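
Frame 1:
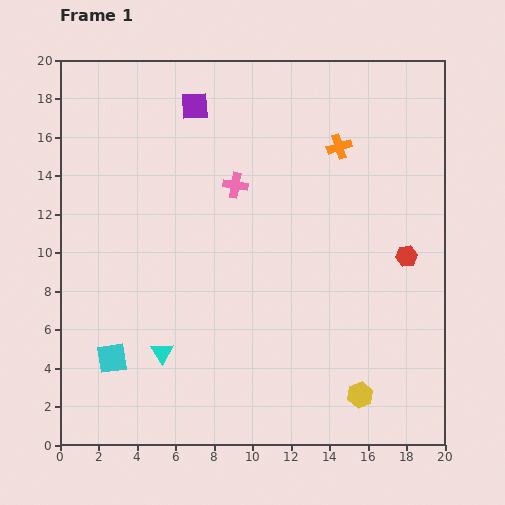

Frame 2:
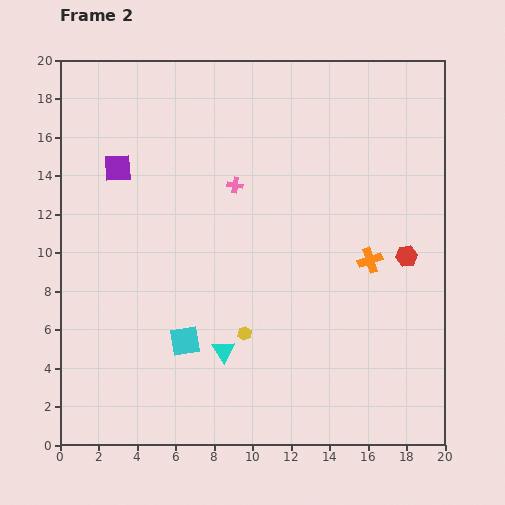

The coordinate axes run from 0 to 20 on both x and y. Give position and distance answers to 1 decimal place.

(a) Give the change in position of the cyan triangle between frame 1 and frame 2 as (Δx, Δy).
(3.2, 0.1)

The cyan triangle was at (5.3, 4.8) in frame 1 and (8.5, 4.9) in frame 2.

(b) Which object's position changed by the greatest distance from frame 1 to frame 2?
the yellow hexagon

(moved 6.8; next 6.1)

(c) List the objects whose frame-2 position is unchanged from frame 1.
the pink cross, the red hexagon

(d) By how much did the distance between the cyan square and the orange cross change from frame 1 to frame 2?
-5.6

Distance in frame 1: 16.1. Distance in frame 2: 10.5.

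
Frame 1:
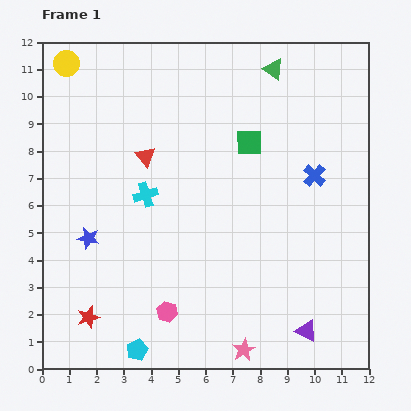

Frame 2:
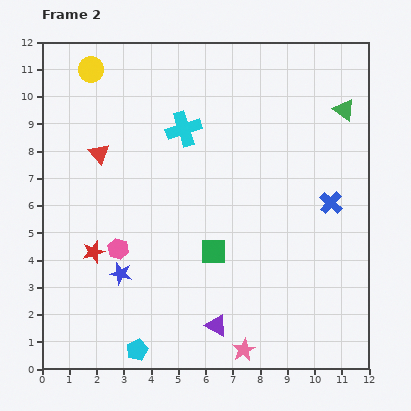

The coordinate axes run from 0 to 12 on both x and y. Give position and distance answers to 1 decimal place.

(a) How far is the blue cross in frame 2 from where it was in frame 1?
1.2

The blue cross moved from (10.0, 7.1) to (10.6, 6.1), a distance of √(0.6² + 1.0²) ≈ 1.2.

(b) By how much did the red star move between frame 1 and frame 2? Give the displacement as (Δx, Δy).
(0.2, 2.4)

The red star was at (1.7, 1.9) in frame 1 and (1.9, 4.3) in frame 2.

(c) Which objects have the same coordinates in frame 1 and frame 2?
the pink star, the cyan pentagon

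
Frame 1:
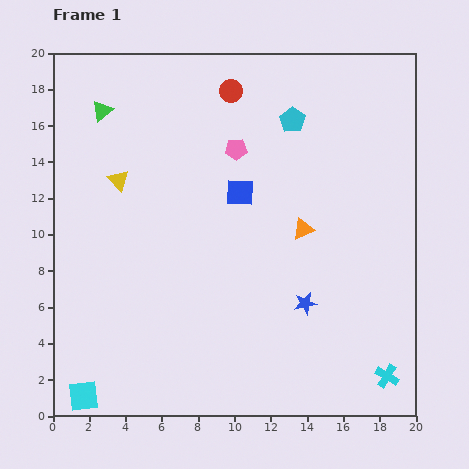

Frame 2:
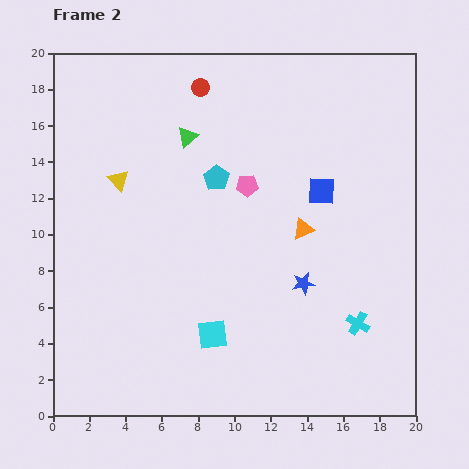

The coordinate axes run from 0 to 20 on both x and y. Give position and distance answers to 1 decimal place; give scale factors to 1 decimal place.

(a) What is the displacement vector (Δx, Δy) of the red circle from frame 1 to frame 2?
(-1.7, 0.2)

The red circle was at (9.8, 17.9) in frame 1 and (8.1, 18.1) in frame 2.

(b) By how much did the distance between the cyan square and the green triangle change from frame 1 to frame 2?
-4.7

Distance in frame 1: 15.7. Distance in frame 2: 11.0.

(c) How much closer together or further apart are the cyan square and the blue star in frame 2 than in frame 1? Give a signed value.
-7.5

Distance in frame 1: 13.2. Distance in frame 2: 5.7.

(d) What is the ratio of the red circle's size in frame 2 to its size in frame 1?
0.8×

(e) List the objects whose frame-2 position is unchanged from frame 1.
the orange triangle, the yellow triangle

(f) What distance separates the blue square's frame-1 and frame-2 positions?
4.5

The blue square moved from (10.3, 12.3) to (14.8, 12.4), a distance of √(4.5² + 0.1²) ≈ 4.5.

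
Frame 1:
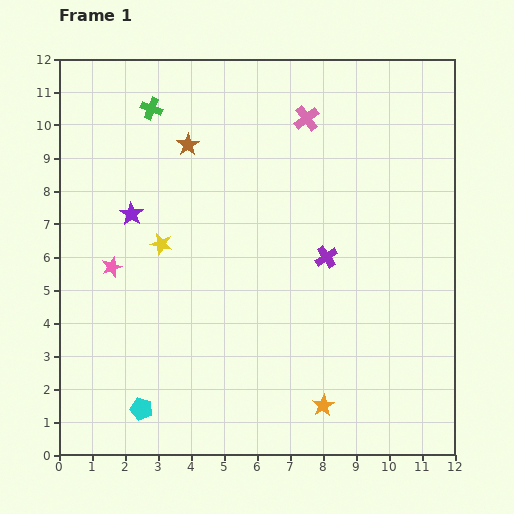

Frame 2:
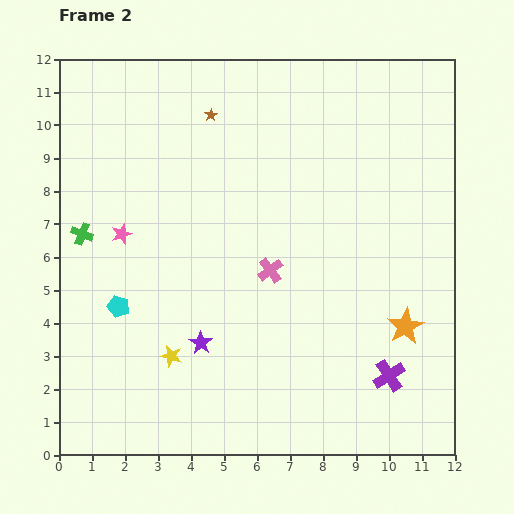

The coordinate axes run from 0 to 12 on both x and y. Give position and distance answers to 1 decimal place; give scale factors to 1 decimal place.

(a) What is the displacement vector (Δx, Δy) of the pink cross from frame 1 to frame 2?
(-1.1, -4.6)

The pink cross was at (7.5, 10.2) in frame 1 and (6.4, 5.6) in frame 2.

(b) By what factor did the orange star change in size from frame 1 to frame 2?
1.6×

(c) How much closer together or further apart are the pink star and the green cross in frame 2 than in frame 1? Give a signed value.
-3.7

Distance in frame 1: 4.9. Distance in frame 2: 1.2.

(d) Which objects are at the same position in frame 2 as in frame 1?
none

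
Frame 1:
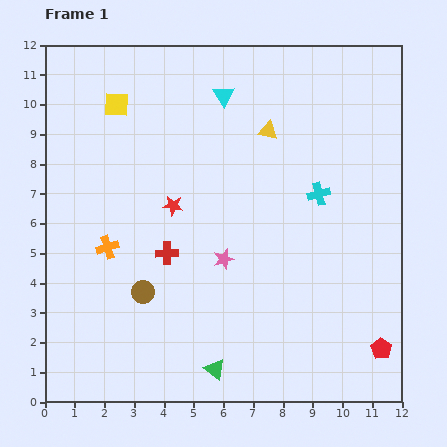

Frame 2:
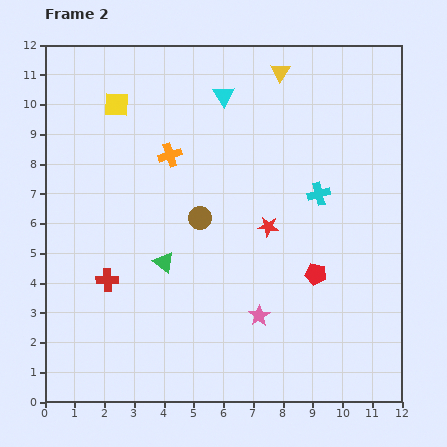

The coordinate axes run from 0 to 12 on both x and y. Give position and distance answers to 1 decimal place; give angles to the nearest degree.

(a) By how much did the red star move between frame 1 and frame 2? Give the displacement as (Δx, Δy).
(3.2, -0.7)

The red star was at (4.3, 6.6) in frame 1 and (7.5, 5.9) in frame 2.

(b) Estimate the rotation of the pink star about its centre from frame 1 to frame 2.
15° counter-clockwise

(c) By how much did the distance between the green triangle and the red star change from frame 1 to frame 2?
-2.0

Distance in frame 1: 5.7. Distance in frame 2: 3.7.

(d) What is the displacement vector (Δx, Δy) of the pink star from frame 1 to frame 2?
(1.2, -1.9)

The pink star was at (6.0, 4.8) in frame 1 and (7.2, 2.9) in frame 2.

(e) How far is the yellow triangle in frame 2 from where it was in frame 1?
2.0

The yellow triangle moved from (7.5, 9.1) to (7.9, 11.1), a distance of √(0.4² + 2.0²) ≈ 2.0.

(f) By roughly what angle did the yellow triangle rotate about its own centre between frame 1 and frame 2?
51° clockwise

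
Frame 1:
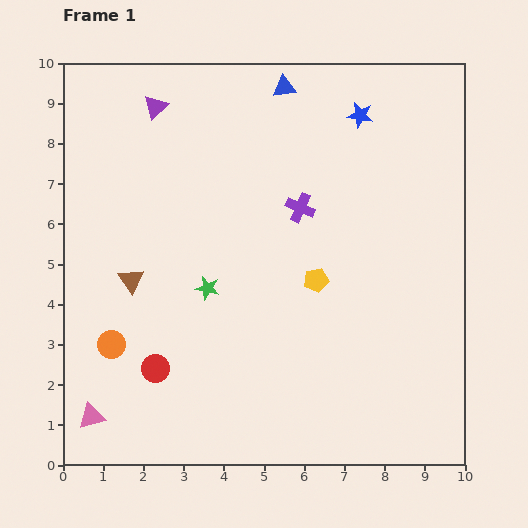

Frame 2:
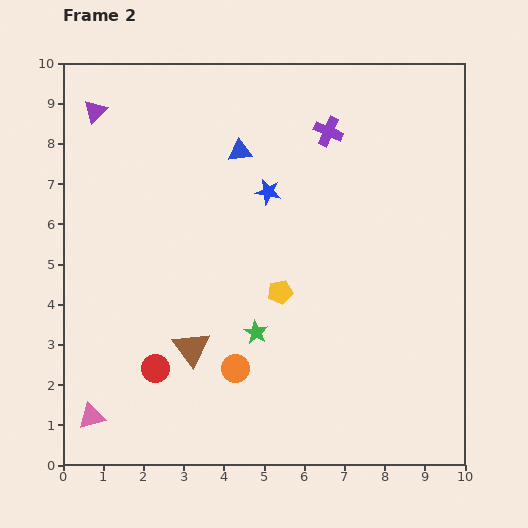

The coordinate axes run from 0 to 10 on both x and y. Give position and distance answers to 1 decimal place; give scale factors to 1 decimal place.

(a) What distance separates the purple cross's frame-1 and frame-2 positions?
2.0

The purple cross moved from (5.9, 6.4) to (6.6, 8.3), a distance of √(0.7² + 1.9²) ≈ 2.0.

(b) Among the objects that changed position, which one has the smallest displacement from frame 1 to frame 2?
the yellow pentagon

(moved 0.9)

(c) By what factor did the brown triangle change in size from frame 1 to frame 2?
1.4×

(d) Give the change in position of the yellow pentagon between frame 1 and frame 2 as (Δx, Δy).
(-0.9, -0.3)

The yellow pentagon was at (6.3, 4.6) in frame 1 and (5.4, 4.3) in frame 2.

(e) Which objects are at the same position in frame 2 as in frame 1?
the pink triangle, the red circle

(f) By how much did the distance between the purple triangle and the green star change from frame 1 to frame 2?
+2.1

Distance in frame 1: 4.7. Distance in frame 2: 6.8.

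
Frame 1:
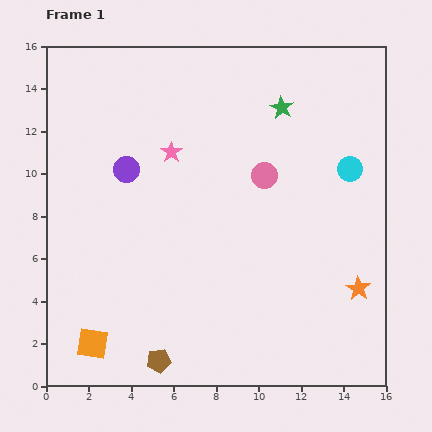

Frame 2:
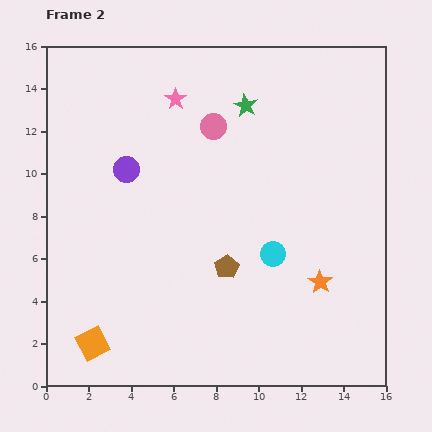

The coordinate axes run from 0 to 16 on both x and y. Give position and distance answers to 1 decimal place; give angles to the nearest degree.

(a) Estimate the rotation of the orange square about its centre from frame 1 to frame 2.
36° counter-clockwise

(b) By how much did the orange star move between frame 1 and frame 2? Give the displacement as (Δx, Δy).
(-1.8, 0.3)

The orange star was at (14.7, 4.6) in frame 1 and (12.9, 4.9) in frame 2.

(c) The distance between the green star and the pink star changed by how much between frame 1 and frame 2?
-2.3

Distance in frame 1: 5.6. Distance in frame 2: 3.3.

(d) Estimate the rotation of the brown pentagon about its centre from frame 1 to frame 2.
23° counter-clockwise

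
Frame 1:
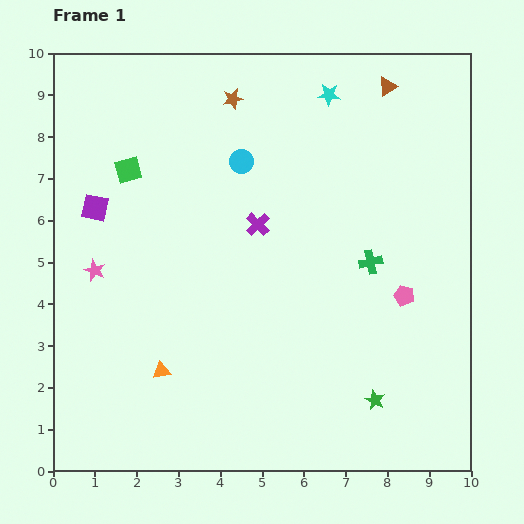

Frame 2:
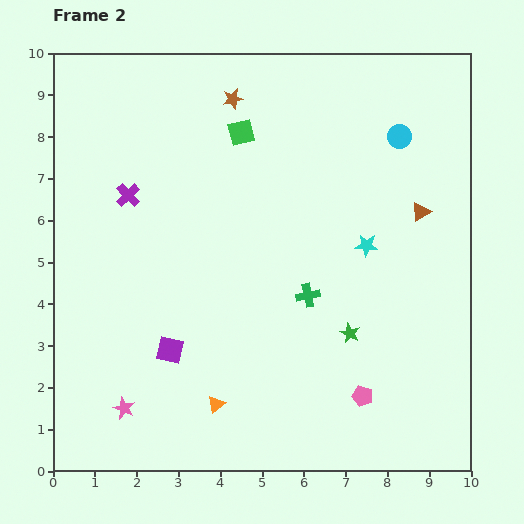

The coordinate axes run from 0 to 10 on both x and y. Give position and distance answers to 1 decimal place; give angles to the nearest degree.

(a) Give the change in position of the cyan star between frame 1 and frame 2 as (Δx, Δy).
(0.9, -3.6)

The cyan star was at (6.6, 9.0) in frame 1 and (7.5, 5.4) in frame 2.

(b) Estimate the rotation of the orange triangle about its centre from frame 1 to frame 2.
32° counter-clockwise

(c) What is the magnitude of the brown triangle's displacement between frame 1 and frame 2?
3.1

The brown triangle moved from (8.0, 9.2) to (8.8, 6.2), a distance of √(0.8² + 3.0²) ≈ 3.1.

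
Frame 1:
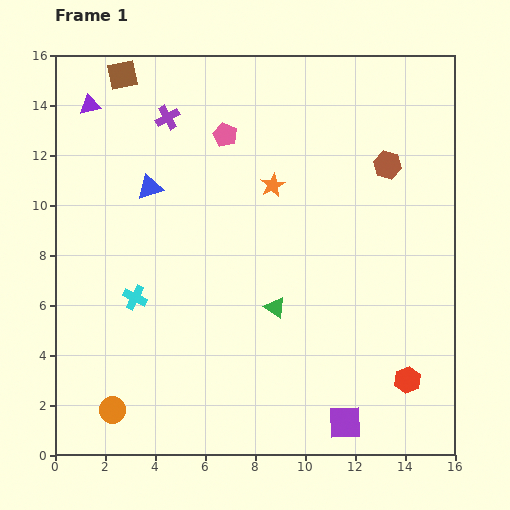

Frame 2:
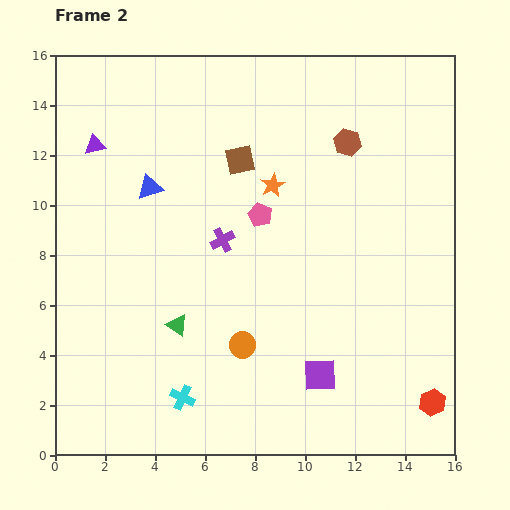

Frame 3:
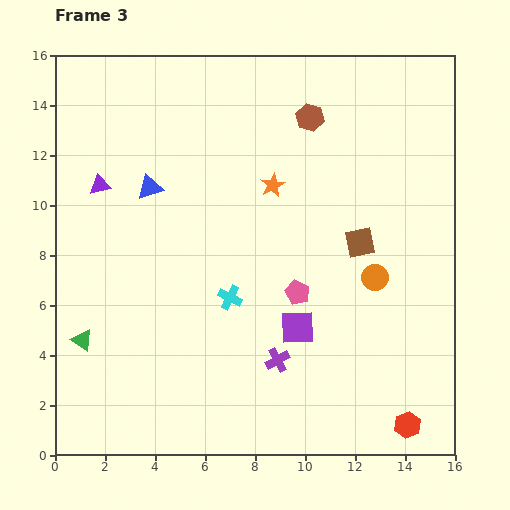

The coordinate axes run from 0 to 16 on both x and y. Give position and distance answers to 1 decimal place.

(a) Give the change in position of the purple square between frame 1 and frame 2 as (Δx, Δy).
(-1.0, 1.9)

The purple square was at (11.6, 1.3) in frame 1 and (10.6, 3.2) in frame 2.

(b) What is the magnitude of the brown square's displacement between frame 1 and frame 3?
11.6

The brown square moved from (2.7, 15.2) to (12.2, 8.5), a distance of √(9.5² + 6.7²) ≈ 11.6.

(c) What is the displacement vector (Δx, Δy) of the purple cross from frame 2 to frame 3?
(2.2, -4.8)

The purple cross was at (6.7, 8.6) in frame 2 and (8.9, 3.8) in frame 3.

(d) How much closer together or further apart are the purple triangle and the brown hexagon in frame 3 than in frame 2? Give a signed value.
-1.3

Distance in frame 2: 10.1. Distance in frame 3: 8.8.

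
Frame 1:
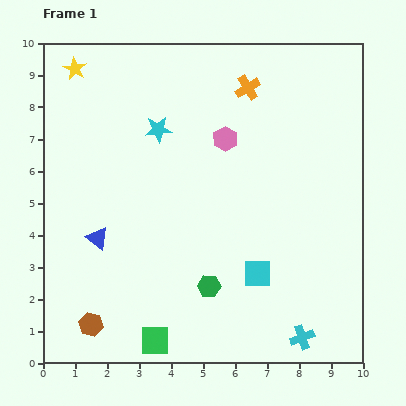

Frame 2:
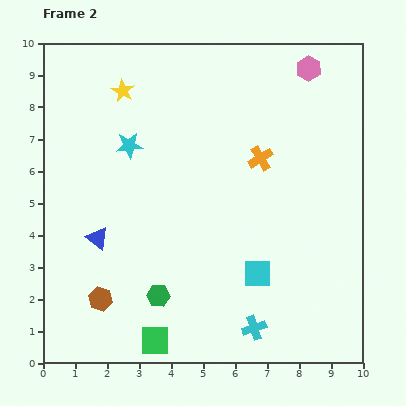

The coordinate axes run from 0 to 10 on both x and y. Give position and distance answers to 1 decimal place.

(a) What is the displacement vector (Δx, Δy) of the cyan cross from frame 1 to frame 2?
(-1.5, 0.3)

The cyan cross was at (8.1, 0.8) in frame 1 and (6.6, 1.1) in frame 2.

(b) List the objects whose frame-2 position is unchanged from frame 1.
the green square, the cyan square, the blue triangle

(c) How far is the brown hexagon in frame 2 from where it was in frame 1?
0.9

The brown hexagon moved from (1.5, 1.2) to (1.8, 2.0), a distance of √(0.3² + 0.8²) ≈ 0.9.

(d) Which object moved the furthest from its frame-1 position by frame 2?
the pink hexagon

(moved 3.4; next 2.2)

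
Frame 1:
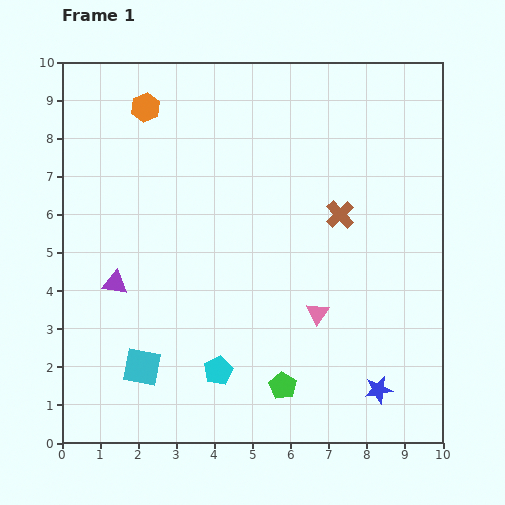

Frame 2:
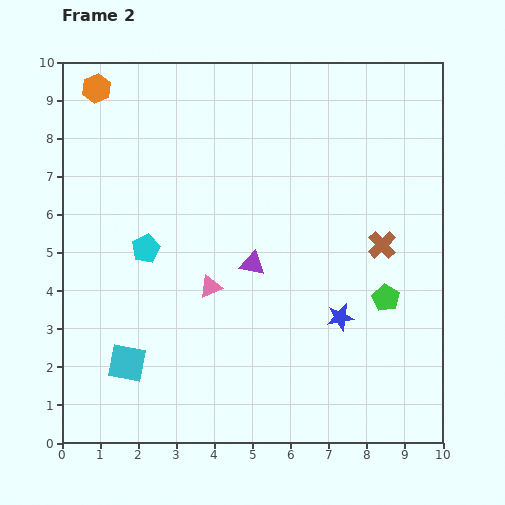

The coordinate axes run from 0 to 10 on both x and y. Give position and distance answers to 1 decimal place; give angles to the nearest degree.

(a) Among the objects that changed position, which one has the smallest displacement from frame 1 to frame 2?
the cyan square

(moved 0.4)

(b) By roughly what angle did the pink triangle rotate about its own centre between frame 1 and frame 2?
32° clockwise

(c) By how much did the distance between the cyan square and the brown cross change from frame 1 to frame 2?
+0.8

Distance in frame 1: 6.6. Distance in frame 2: 7.4.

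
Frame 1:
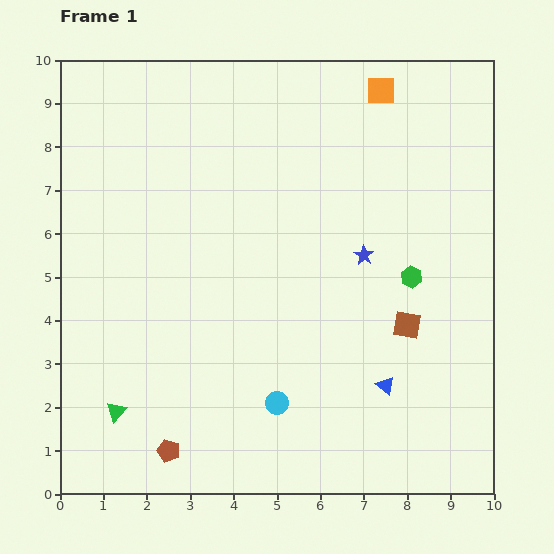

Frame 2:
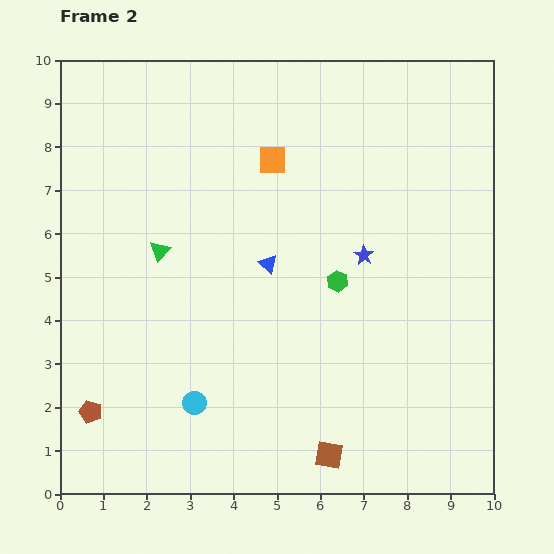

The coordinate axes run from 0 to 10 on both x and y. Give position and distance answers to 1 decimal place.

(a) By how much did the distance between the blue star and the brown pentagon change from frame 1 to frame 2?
+0.9

Distance in frame 1: 6.4. Distance in frame 2: 7.3.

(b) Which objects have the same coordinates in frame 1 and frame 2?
the blue star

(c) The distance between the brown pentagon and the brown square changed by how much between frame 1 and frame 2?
-0.6

Distance in frame 1: 6.2. Distance in frame 2: 5.6.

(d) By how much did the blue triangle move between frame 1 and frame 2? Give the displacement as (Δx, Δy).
(-2.7, 2.8)

The blue triangle was at (7.5, 2.5) in frame 1 and (4.8, 5.3) in frame 2.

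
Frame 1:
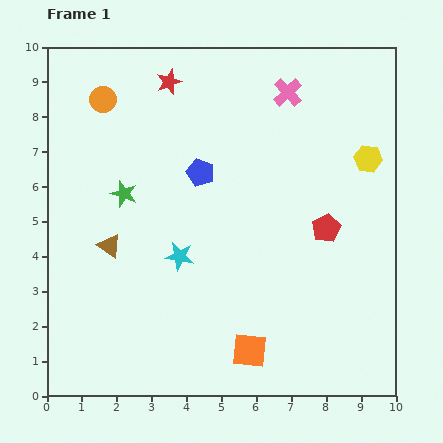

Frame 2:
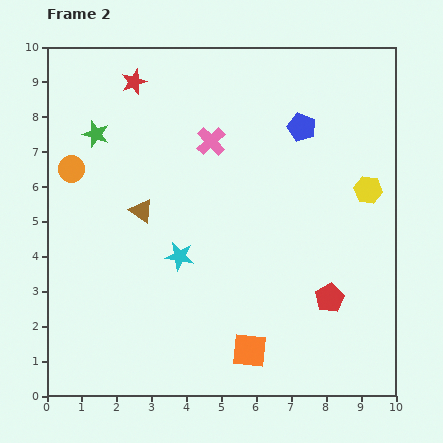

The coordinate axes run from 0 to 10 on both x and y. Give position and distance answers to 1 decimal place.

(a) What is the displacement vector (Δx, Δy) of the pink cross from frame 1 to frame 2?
(-2.2, -1.4)

The pink cross was at (6.9, 8.7) in frame 1 and (4.7, 7.3) in frame 2.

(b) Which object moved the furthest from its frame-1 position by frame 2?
the blue pentagon

(moved 3.2; next 2.6)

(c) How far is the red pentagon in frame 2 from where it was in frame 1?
2.0

The red pentagon moved from (8.0, 4.8) to (8.1, 2.8), a distance of √(0.1² + 2.0²) ≈ 2.0.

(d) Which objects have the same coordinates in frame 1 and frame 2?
the cyan star, the orange square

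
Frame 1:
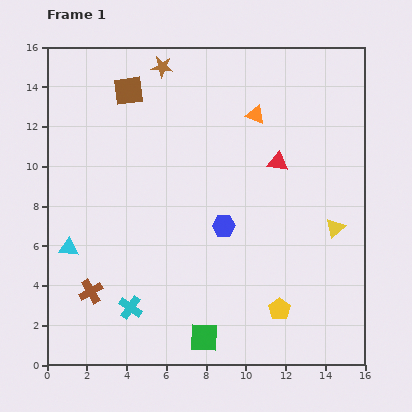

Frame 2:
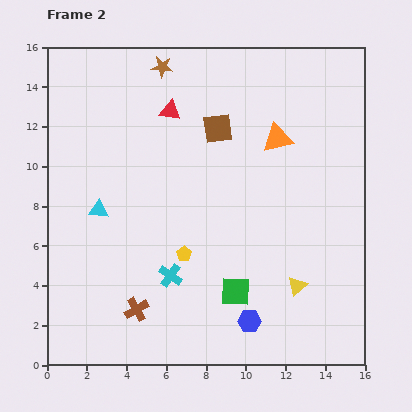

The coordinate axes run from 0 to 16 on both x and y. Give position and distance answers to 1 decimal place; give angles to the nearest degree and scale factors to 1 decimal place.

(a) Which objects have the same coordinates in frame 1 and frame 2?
the brown star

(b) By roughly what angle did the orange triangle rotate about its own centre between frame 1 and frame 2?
33° counter-clockwise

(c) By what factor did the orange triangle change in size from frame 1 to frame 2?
1.6×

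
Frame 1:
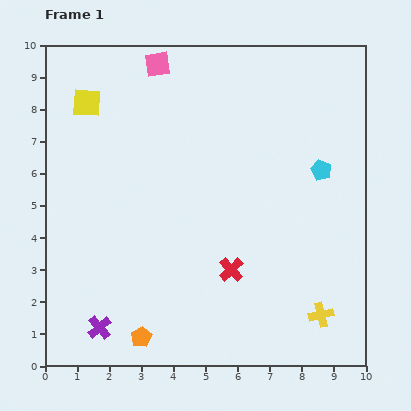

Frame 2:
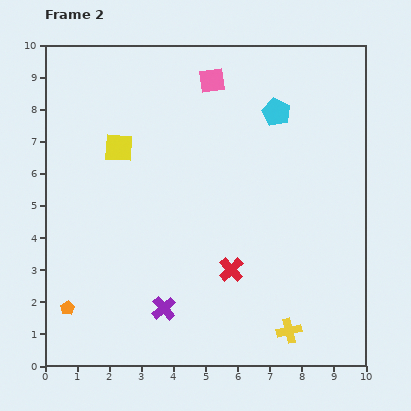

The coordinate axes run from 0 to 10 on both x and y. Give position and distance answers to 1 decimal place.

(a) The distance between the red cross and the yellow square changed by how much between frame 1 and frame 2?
-1.7

Distance in frame 1: 6.9. Distance in frame 2: 5.2.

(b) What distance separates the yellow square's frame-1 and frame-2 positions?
1.7

The yellow square moved from (1.3, 8.2) to (2.3, 6.8), a distance of √(1.0² + 1.4²) ≈ 1.7.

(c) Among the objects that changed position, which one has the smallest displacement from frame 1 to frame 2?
the yellow cross

(moved 1.1)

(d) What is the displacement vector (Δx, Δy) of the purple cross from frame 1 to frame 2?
(2.0, 0.6)

The purple cross was at (1.7, 1.2) in frame 1 and (3.7, 1.8) in frame 2.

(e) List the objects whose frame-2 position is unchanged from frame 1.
the red cross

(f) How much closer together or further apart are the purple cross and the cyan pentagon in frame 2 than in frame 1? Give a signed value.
-1.5

Distance in frame 1: 8.5. Distance in frame 2: 7.0.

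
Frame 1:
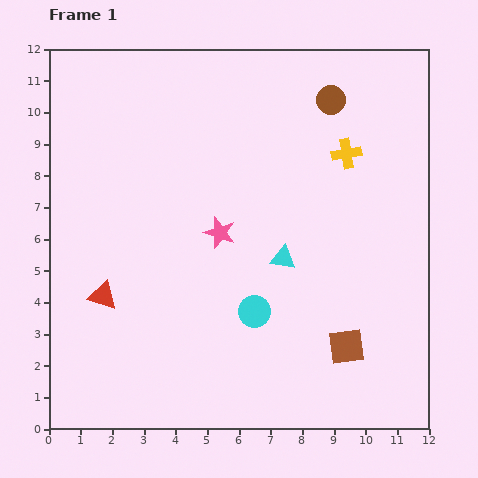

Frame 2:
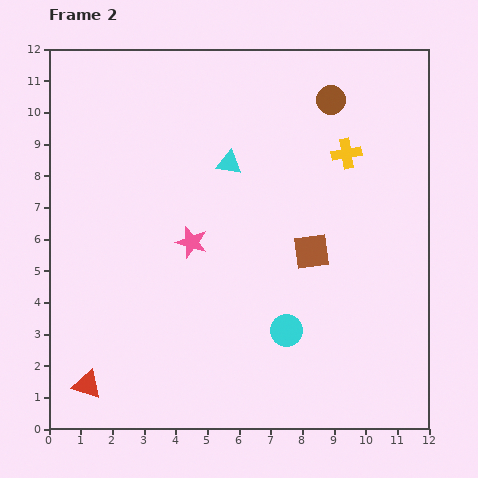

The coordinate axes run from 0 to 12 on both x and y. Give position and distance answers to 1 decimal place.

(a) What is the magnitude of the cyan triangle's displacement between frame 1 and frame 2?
3.4

The cyan triangle moved from (7.4, 5.4) to (5.7, 8.4), a distance of √(1.7² + 3.0²) ≈ 3.4.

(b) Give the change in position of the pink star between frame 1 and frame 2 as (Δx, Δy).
(-0.9, -0.3)

The pink star was at (5.4, 6.2) in frame 1 and (4.5, 5.9) in frame 2.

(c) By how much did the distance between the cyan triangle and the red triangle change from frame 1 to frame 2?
+2.5

Distance in frame 1: 5.8. Distance in frame 2: 8.3.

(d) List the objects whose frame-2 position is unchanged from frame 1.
the brown circle, the yellow cross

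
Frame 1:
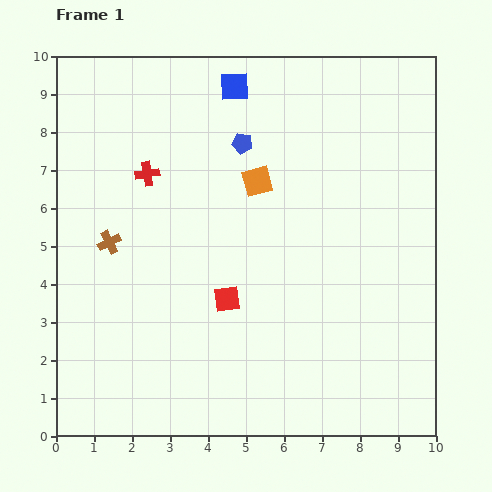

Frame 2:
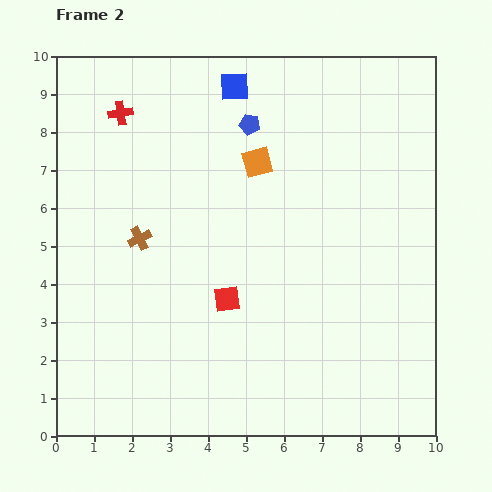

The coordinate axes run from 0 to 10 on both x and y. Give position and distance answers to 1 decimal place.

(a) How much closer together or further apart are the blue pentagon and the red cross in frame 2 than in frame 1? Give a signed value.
+0.8

Distance in frame 1: 2.6. Distance in frame 2: 3.4.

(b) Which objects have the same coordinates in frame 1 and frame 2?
the blue square, the red square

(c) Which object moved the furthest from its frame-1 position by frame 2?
the red cross

(moved 1.7; next 0.8)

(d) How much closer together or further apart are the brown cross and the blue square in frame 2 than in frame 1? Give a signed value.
-0.6

Distance in frame 1: 5.3. Distance in frame 2: 4.7.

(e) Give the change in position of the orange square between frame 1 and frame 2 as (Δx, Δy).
(0.0, 0.5)

The orange square was at (5.3, 6.7) in frame 1 and (5.3, 7.2) in frame 2.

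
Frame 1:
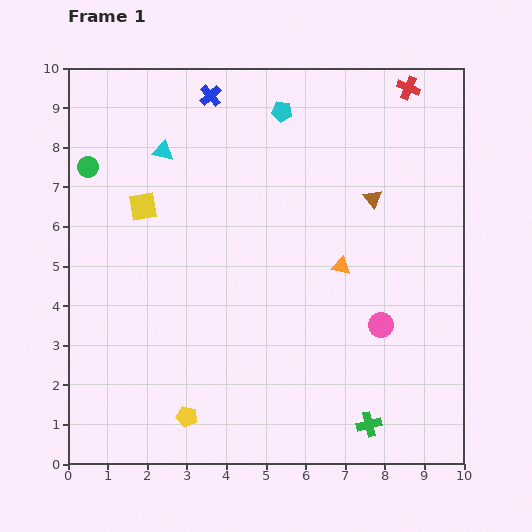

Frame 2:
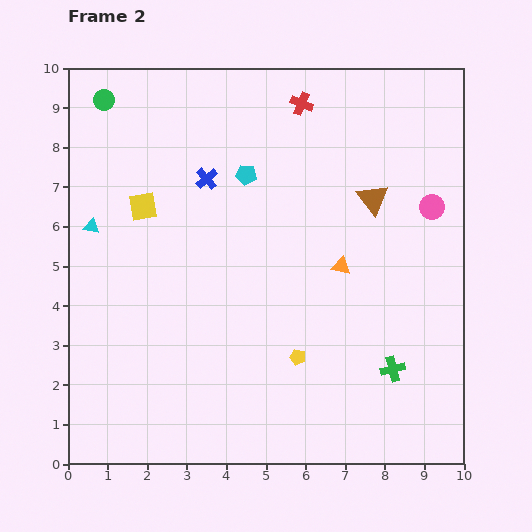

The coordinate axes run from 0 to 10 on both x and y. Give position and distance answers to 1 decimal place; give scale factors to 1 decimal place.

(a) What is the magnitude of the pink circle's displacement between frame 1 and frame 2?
3.3

The pink circle moved from (7.9, 3.5) to (9.2, 6.5), a distance of √(1.3² + 3.0²) ≈ 3.3.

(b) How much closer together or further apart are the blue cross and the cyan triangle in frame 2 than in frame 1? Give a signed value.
+1.3

Distance in frame 1: 1.8. Distance in frame 2: 3.1.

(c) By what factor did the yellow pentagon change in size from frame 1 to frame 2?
0.8×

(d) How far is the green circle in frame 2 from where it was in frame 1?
1.7

The green circle moved from (0.5, 7.5) to (0.9, 9.2), a distance of √(0.4² + 1.7²) ≈ 1.7.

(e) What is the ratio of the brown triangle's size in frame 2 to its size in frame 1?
1.6×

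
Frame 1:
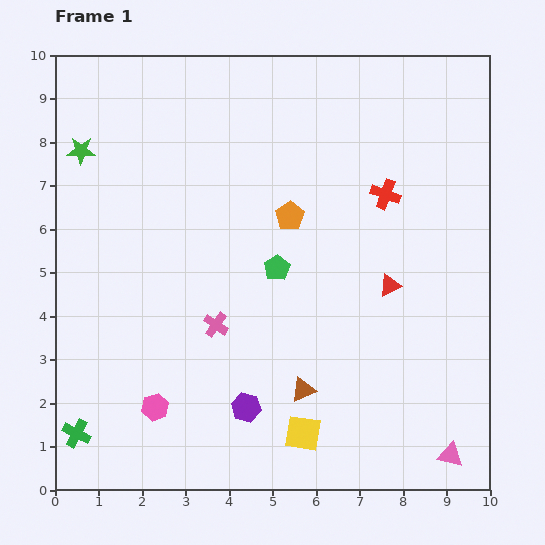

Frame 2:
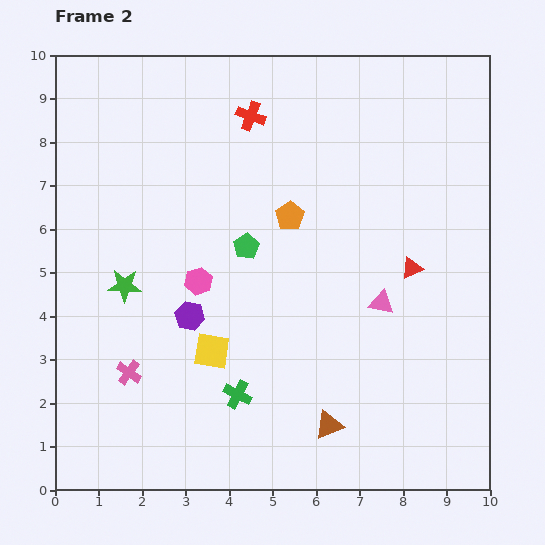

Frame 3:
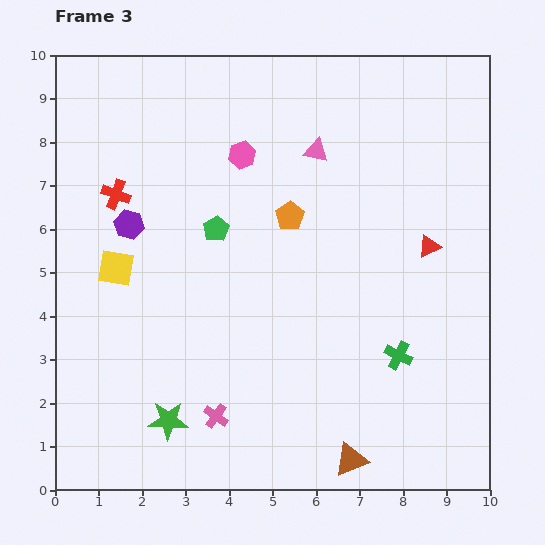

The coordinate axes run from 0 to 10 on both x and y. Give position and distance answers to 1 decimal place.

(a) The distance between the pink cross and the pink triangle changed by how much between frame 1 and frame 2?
-0.2

Distance in frame 1: 6.2. Distance in frame 2: 6.0.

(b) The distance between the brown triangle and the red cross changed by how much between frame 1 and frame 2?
+2.4

Distance in frame 1: 4.9. Distance in frame 2: 7.3.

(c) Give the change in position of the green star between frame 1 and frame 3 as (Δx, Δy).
(2.0, -6.2)

The green star was at (0.6, 7.8) in frame 1 and (2.6, 1.6) in frame 3.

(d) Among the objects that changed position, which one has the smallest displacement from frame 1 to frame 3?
the red triangle

(moved 1.3)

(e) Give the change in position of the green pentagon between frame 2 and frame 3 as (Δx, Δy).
(-0.7, 0.4)

The green pentagon was at (4.4, 5.6) in frame 2 and (3.7, 6.0) in frame 3.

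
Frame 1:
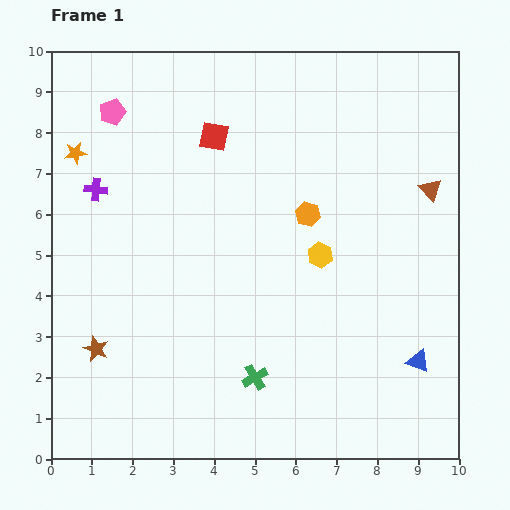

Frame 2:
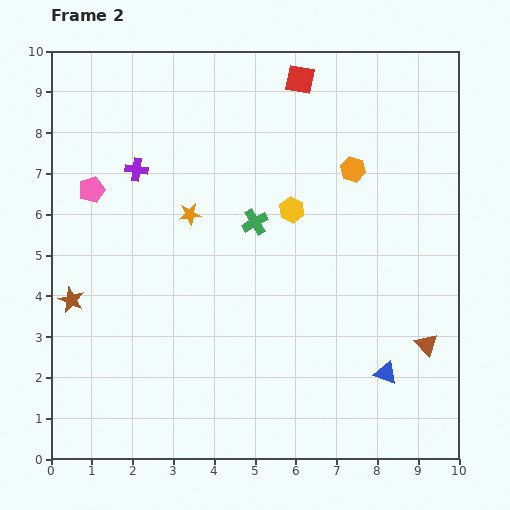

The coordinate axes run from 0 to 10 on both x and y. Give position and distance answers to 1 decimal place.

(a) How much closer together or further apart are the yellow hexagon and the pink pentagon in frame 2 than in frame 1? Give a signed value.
-1.3

Distance in frame 1: 6.2. Distance in frame 2: 4.9.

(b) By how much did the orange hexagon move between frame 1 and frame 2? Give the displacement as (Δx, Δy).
(1.1, 1.1)

The orange hexagon was at (6.3, 6.0) in frame 1 and (7.4, 7.1) in frame 2.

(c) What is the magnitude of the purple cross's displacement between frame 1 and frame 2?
1.1

The purple cross moved from (1.1, 6.6) to (2.1, 7.1), a distance of √(1.0² + 0.5²) ≈ 1.1.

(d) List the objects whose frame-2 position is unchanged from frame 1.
none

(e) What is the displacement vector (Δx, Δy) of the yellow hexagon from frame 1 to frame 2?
(-0.7, 1.1)

The yellow hexagon was at (6.6, 5.0) in frame 1 and (5.9, 6.1) in frame 2.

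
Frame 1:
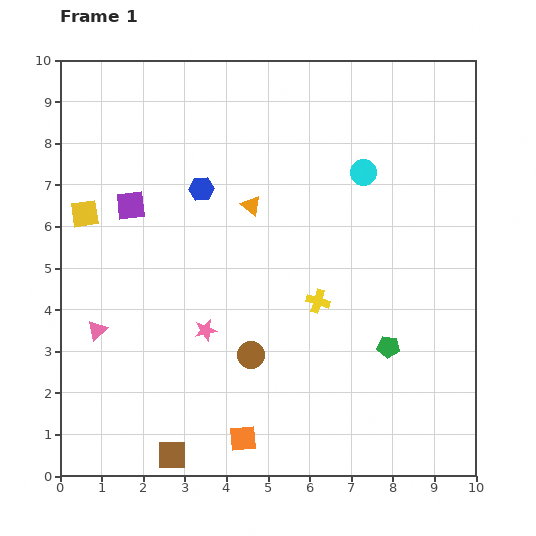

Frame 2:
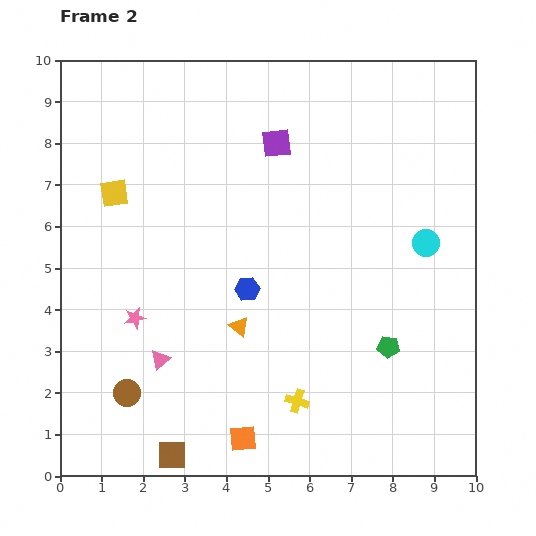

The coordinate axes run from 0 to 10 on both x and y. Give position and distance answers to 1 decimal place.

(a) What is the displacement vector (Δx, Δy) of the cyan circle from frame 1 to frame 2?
(1.5, -1.7)

The cyan circle was at (7.3, 7.3) in frame 1 and (8.8, 5.6) in frame 2.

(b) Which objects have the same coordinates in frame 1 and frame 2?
the brown square, the green pentagon, the orange square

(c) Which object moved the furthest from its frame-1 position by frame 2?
the purple square

(moved 3.8; next 3.1)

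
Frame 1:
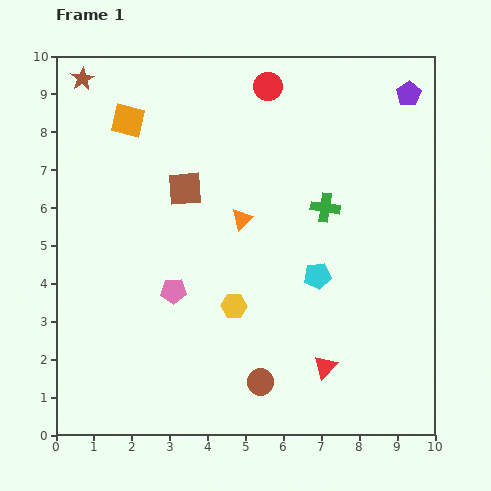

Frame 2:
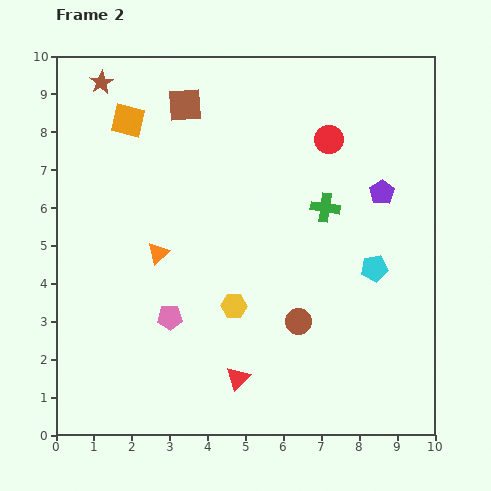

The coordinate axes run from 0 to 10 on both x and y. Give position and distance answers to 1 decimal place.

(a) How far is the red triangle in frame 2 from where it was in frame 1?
2.3

The red triangle moved from (7.1, 1.8) to (4.8, 1.5), a distance of √(2.3² + 0.3²) ≈ 2.3.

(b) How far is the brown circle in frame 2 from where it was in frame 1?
1.9

The brown circle moved from (5.4, 1.4) to (6.4, 3.0), a distance of √(1.0² + 1.6²) ≈ 1.9.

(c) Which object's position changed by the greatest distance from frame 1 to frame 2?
the purple pentagon

(moved 2.7; next 2.4)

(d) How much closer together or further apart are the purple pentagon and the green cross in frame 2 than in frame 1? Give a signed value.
-2.1

Distance in frame 1: 3.7. Distance in frame 2: 1.6.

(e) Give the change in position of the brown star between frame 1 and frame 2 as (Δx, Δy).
(0.5, -0.1)

The brown star was at (0.7, 9.4) in frame 1 and (1.2, 9.3) in frame 2.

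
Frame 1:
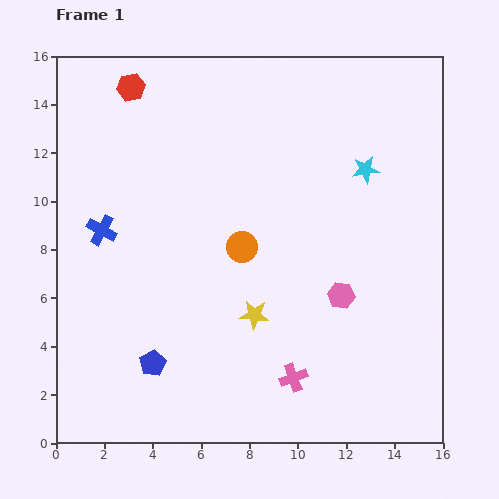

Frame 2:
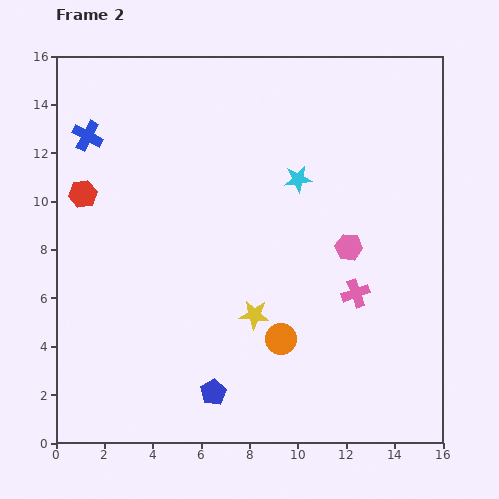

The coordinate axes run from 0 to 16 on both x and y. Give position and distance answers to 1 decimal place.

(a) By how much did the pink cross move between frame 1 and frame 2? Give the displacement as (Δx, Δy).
(2.6, 3.5)

The pink cross was at (9.8, 2.7) in frame 1 and (12.4, 6.2) in frame 2.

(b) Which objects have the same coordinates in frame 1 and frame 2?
the yellow star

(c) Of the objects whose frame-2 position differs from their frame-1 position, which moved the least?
the pink hexagon

(moved 2.0)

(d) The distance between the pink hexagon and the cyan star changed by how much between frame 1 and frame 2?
-1.8

Distance in frame 1: 5.3. Distance in frame 2: 3.5.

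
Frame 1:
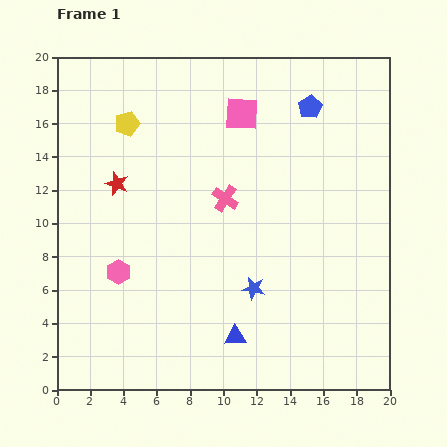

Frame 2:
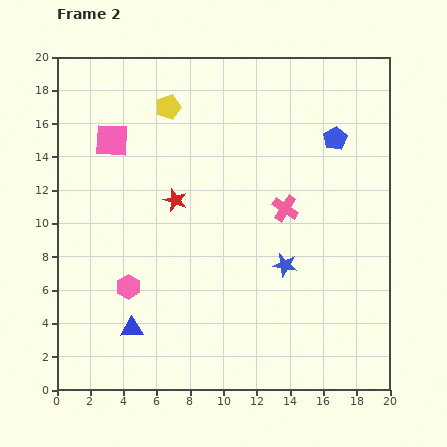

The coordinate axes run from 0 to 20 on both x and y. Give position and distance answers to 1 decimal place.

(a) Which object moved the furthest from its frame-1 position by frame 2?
the pink square

(moved 8.0; next 6.2)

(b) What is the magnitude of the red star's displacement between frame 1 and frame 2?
3.6

The red star moved from (3.6, 12.4) to (7.1, 11.4), a distance of √(3.5² + 1.0²) ≈ 3.6.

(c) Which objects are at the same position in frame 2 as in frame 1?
none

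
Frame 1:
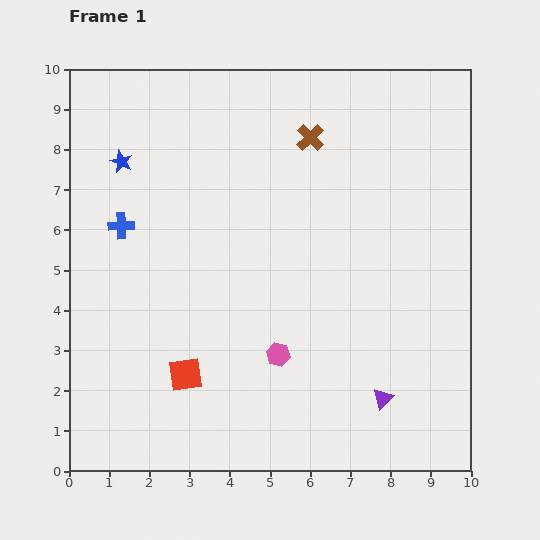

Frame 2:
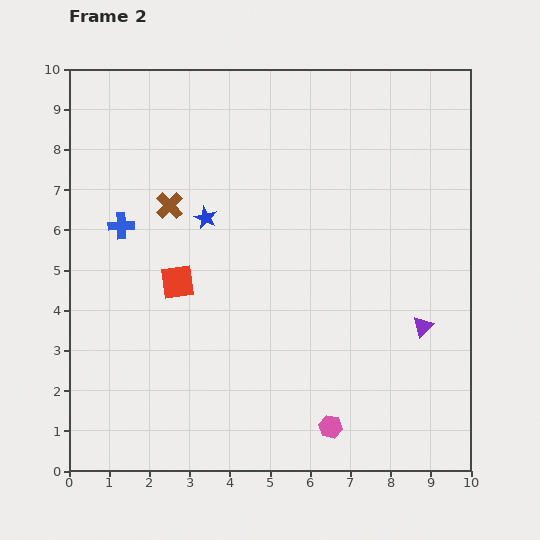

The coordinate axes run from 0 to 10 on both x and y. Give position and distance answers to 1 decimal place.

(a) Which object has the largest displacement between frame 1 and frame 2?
the brown cross

(moved 3.9; next 2.5)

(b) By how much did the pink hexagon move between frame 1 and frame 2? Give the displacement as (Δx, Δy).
(1.3, -1.8)

The pink hexagon was at (5.2, 2.9) in frame 1 and (6.5, 1.1) in frame 2.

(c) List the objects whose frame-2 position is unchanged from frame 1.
the blue cross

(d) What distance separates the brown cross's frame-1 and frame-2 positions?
3.9

The brown cross moved from (6.0, 8.3) to (2.5, 6.6), a distance of √(3.5² + 1.7²) ≈ 3.9.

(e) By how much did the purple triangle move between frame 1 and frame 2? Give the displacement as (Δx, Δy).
(1.0, 1.8)

The purple triangle was at (7.8, 1.8) in frame 1 and (8.8, 3.6) in frame 2.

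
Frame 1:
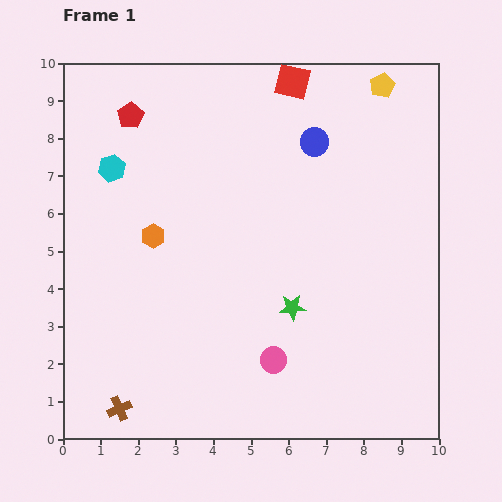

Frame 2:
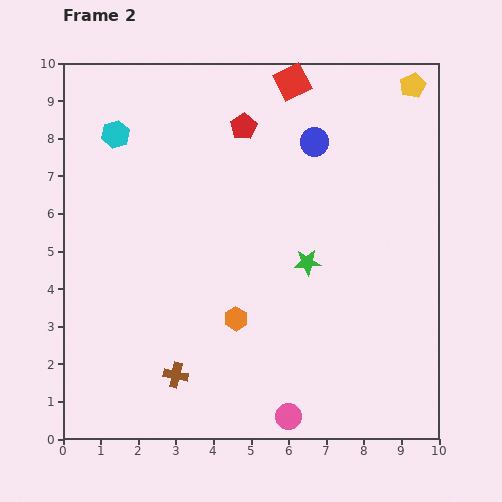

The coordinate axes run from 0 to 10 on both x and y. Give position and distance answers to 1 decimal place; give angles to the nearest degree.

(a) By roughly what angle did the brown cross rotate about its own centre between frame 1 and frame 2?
35° clockwise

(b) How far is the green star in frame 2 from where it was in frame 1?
1.3

The green star moved from (6.1, 3.5) to (6.5, 4.7), a distance of √(0.4² + 1.2²) ≈ 1.3.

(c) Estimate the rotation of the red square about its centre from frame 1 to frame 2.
40° counter-clockwise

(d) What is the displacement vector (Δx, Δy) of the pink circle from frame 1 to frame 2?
(0.4, -1.5)

The pink circle was at (5.6, 2.1) in frame 1 and (6.0, 0.6) in frame 2.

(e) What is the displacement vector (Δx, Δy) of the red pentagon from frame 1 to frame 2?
(3.0, -0.3)

The red pentagon was at (1.8, 8.6) in frame 1 and (4.8, 8.3) in frame 2.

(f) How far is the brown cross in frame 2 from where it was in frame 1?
1.7

The brown cross moved from (1.5, 0.8) to (3.0, 1.7), a distance of √(1.5² + 0.9²) ≈ 1.7.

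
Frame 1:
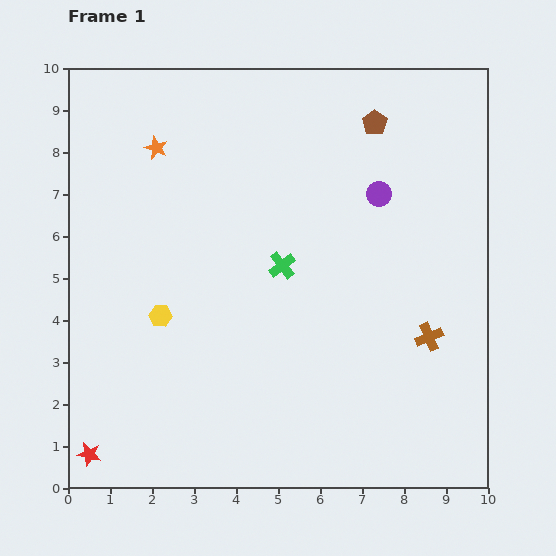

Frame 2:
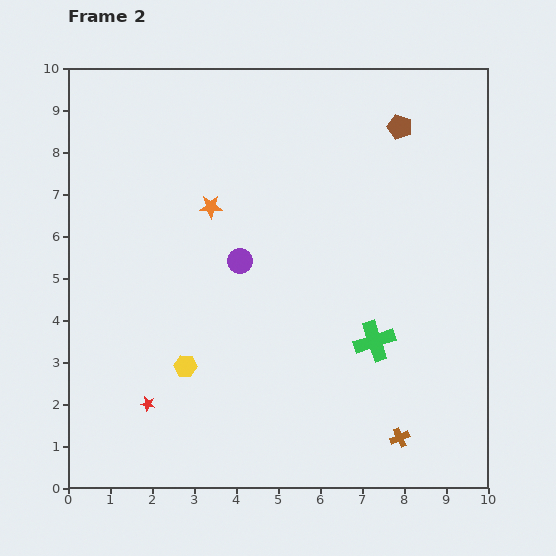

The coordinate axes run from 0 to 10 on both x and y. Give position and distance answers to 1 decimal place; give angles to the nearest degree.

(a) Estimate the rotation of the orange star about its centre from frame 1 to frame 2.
23° counter-clockwise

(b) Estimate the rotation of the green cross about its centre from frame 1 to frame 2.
20° clockwise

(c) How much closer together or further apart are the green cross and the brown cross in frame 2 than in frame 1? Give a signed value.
-1.5

Distance in frame 1: 3.9. Distance in frame 2: 2.4.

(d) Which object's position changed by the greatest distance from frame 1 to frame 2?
the purple circle

(moved 3.7; next 2.8)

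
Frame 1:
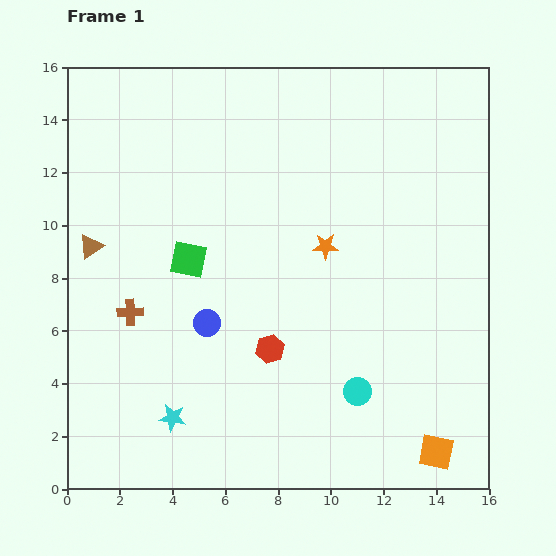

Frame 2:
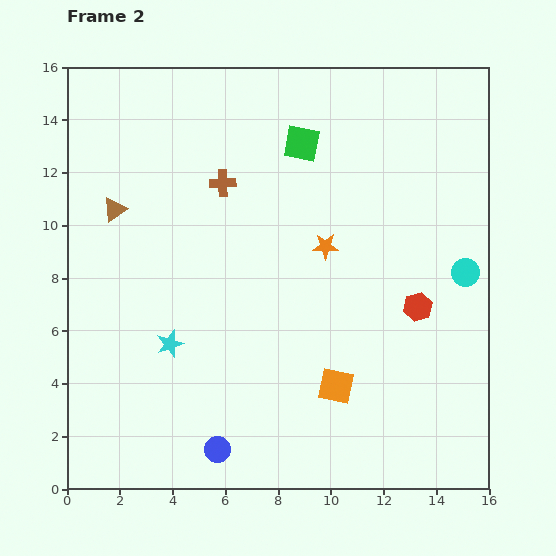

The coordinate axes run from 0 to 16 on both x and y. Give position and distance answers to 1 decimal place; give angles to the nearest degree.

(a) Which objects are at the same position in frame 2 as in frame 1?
the orange star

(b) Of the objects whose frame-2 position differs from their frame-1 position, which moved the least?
the brown triangle

(moved 1.7)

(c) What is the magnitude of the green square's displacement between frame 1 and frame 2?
6.2

The green square moved from (4.6, 8.7) to (8.9, 13.1), a distance of √(4.3² + 4.4²) ≈ 6.2.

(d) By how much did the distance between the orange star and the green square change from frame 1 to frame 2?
-1.2

Distance in frame 1: 5.2. Distance in frame 2: 4.0.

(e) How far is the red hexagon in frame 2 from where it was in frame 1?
5.8

The red hexagon moved from (7.7, 5.3) to (13.3, 6.9), a distance of √(5.6² + 1.6²) ≈ 5.8.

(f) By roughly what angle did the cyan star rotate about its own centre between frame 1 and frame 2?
27° counter-clockwise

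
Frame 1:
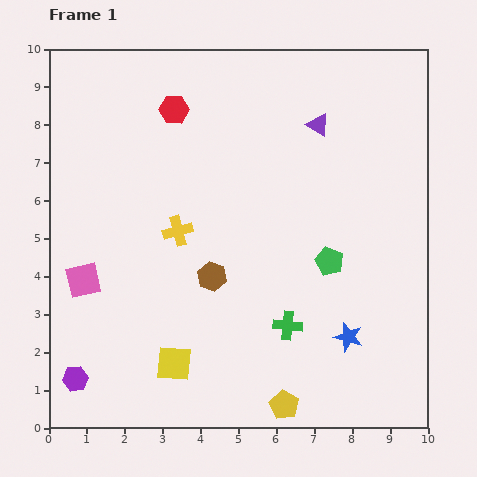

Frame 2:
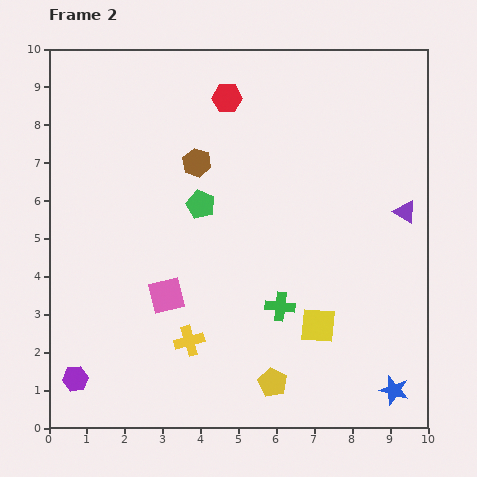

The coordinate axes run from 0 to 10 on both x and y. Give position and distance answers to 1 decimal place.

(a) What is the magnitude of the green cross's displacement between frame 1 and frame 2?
0.5

The green cross moved from (6.3, 2.7) to (6.1, 3.2), a distance of √(0.2² + 0.5²) ≈ 0.5.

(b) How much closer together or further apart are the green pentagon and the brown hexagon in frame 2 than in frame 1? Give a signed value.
-2.0

Distance in frame 1: 3.1. Distance in frame 2: 1.1.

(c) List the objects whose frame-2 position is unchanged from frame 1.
the purple hexagon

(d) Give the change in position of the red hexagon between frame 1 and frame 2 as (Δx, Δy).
(1.4, 0.3)

The red hexagon was at (3.3, 8.4) in frame 1 and (4.7, 8.7) in frame 2.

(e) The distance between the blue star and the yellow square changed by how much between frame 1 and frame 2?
-2.1

Distance in frame 1: 4.7. Distance in frame 2: 2.6.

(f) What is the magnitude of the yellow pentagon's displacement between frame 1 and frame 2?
0.7

The yellow pentagon moved from (6.2, 0.6) to (5.9, 1.2), a distance of √(0.3² + 0.6²) ≈ 0.7.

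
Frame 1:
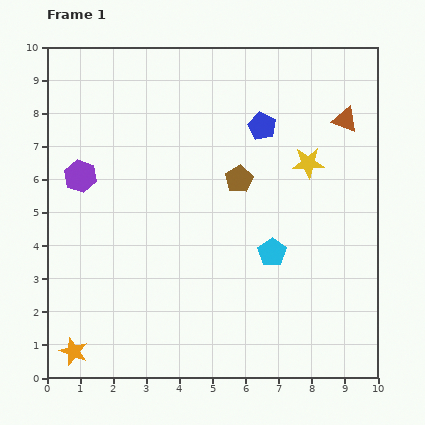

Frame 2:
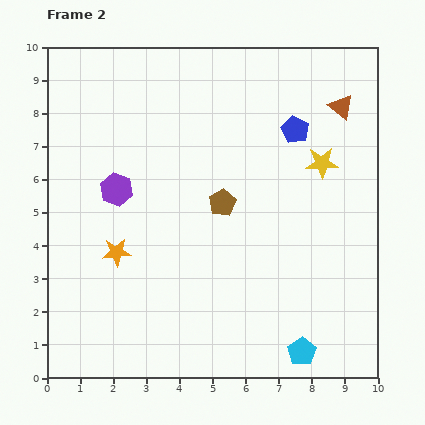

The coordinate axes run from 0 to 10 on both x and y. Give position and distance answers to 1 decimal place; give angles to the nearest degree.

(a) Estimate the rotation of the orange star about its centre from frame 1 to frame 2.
26° counter-clockwise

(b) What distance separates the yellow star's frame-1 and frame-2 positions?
0.4

The yellow star moved from (7.9, 6.5) to (8.3, 6.5), a distance of √(0.4² + 0.0²) ≈ 0.4.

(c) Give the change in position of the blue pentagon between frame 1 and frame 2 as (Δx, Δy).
(1.0, -0.1)

The blue pentagon was at (6.5, 7.6) in frame 1 and (7.5, 7.5) in frame 2.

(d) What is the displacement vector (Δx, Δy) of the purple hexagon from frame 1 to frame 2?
(1.1, -0.4)

The purple hexagon was at (1.0, 6.1) in frame 1 and (2.1, 5.7) in frame 2.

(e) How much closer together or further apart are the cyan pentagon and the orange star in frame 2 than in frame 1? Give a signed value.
-0.3

Distance in frame 1: 6.7. Distance in frame 2: 6.4.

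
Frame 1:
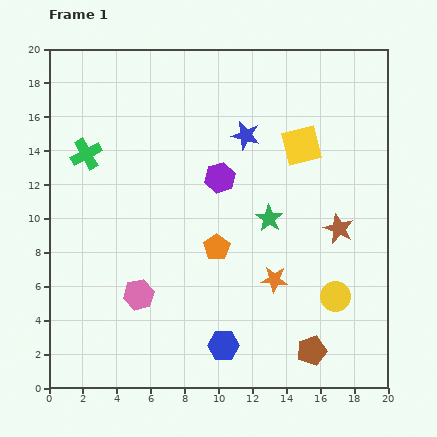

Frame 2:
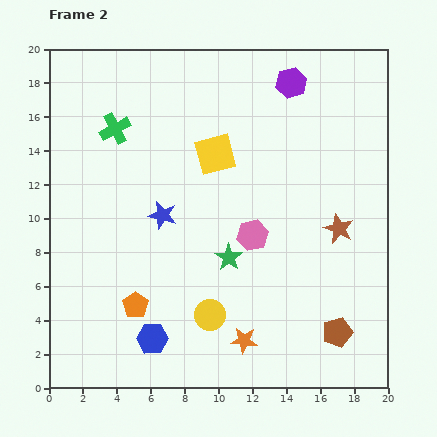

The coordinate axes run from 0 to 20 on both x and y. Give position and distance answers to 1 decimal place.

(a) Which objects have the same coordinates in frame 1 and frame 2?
the brown star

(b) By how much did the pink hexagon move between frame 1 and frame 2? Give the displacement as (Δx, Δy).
(6.7, 3.5)

The pink hexagon was at (5.3, 5.5) in frame 1 and (12.0, 9.0) in frame 2.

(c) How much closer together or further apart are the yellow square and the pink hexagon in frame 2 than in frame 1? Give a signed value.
-7.7

Distance in frame 1: 13.0. Distance in frame 2: 5.3.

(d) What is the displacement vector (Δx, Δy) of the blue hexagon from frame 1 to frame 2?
(-4.2, 0.4)

The blue hexagon was at (10.3, 2.5) in frame 1 and (6.1, 2.9) in frame 2.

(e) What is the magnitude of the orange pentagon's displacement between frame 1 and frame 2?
5.9

The orange pentagon moved from (9.9, 8.3) to (5.1, 4.9), a distance of √(4.8² + 3.4²) ≈ 5.9.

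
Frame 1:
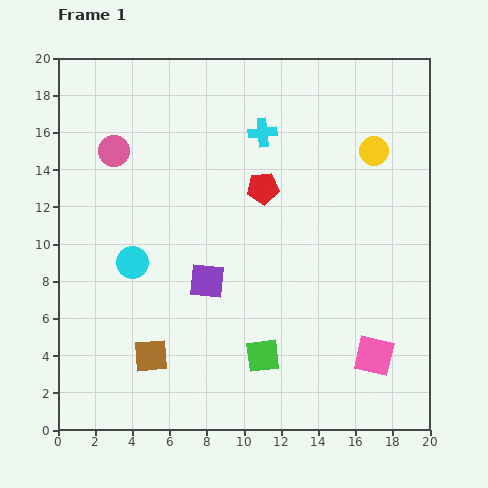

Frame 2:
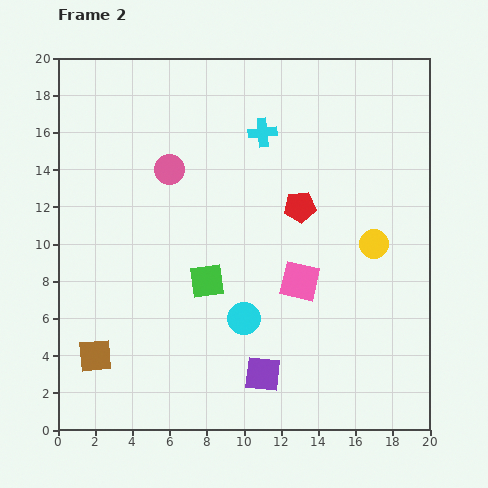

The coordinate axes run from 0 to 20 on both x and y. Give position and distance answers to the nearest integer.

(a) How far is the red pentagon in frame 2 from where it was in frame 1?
2

The red pentagon moved from (11, 13) to (13, 12), a distance of √(2² + 1²) ≈ 2.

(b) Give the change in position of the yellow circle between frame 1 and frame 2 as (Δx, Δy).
(0, -5)

The yellow circle was at (17, 15) in frame 1 and (17, 10) in frame 2.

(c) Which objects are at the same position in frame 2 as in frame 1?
the cyan cross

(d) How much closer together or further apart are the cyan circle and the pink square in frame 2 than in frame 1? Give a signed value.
-10

Distance in frame 1: 14. Distance in frame 2: 4.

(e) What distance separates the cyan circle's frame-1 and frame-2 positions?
7

The cyan circle moved from (4, 9) to (10, 6), a distance of √(6² + 3²) ≈ 7.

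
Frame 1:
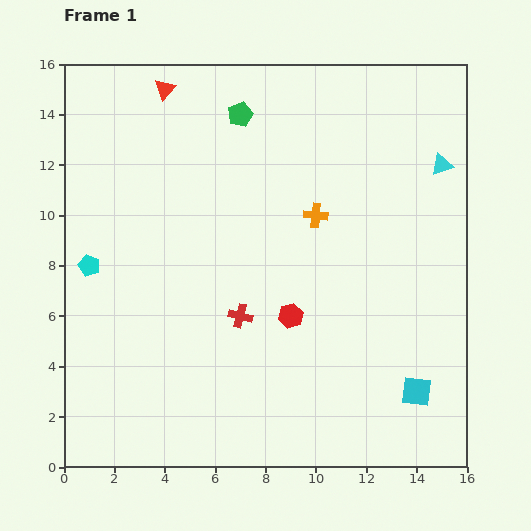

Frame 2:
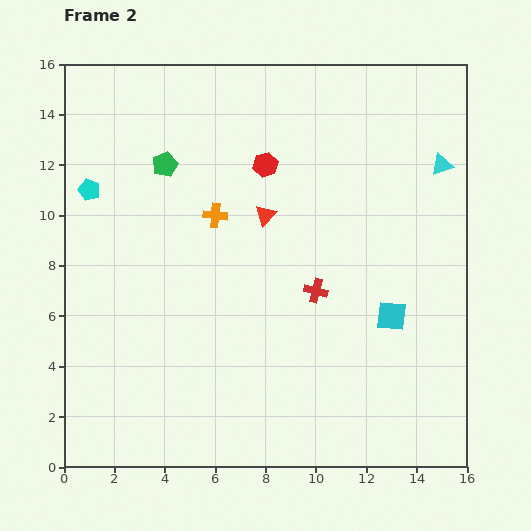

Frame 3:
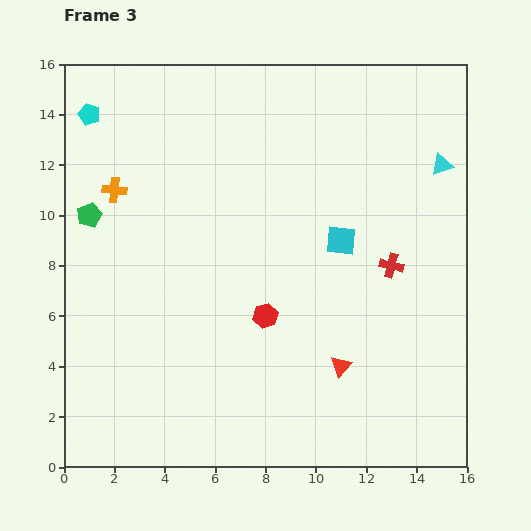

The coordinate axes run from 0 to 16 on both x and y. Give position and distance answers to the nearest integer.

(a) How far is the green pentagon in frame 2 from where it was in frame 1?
4

The green pentagon moved from (7, 14) to (4, 12), a distance of √(3² + 2²) ≈ 4.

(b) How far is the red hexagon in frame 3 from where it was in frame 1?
1

The red hexagon moved from (9, 6) to (8, 6), a distance of √(1² + 0²) ≈ 1.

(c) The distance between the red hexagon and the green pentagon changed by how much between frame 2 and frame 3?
+4

Distance in frame 2: 4. Distance in frame 3: 8.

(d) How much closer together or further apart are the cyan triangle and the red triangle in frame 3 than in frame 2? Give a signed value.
+2

Distance in frame 2: 7. Distance in frame 3: 9.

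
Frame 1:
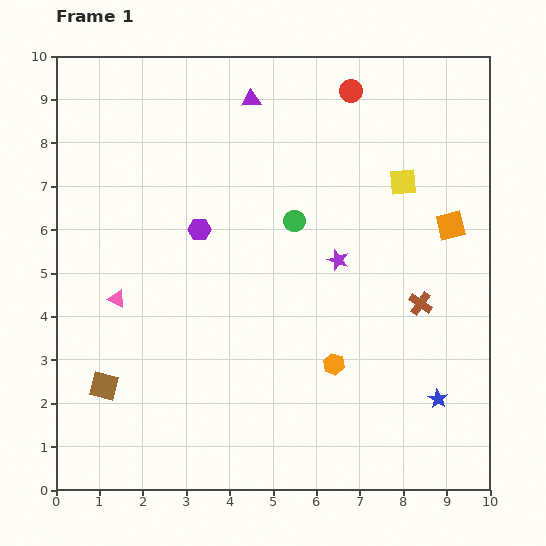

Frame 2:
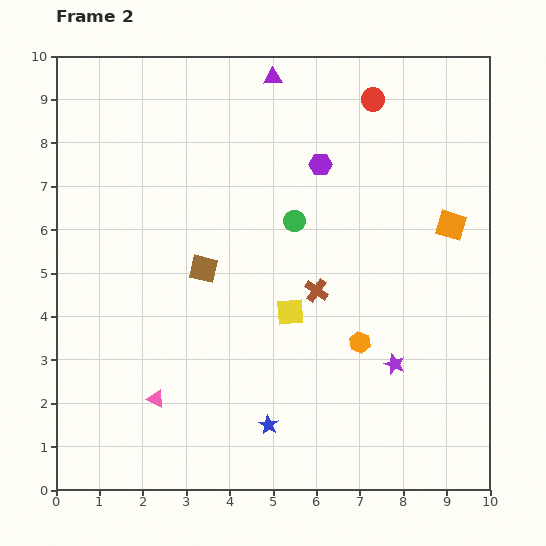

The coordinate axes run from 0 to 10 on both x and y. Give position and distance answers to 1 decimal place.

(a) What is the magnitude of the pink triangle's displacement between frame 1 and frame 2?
2.5

The pink triangle moved from (1.4, 4.4) to (2.3, 2.1), a distance of √(0.9² + 2.3²) ≈ 2.5.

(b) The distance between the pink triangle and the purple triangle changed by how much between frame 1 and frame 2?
+2.4

Distance in frame 1: 5.5. Distance in frame 2: 7.9.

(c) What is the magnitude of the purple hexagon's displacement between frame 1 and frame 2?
3.2

The purple hexagon moved from (3.3, 6.0) to (6.1, 7.5), a distance of √(2.8² + 1.5²) ≈ 3.2.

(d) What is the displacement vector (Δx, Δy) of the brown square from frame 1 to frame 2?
(2.3, 2.7)

The brown square was at (1.1, 2.4) in frame 1 and (3.4, 5.1) in frame 2.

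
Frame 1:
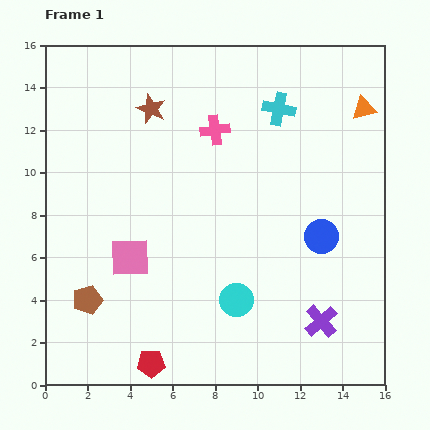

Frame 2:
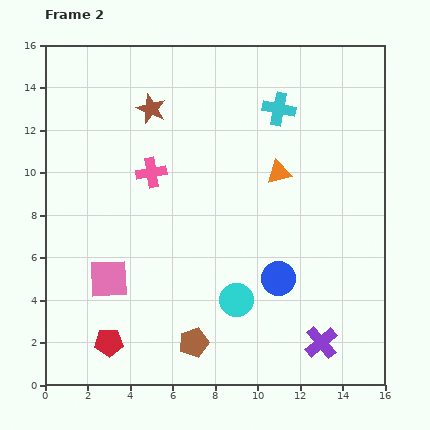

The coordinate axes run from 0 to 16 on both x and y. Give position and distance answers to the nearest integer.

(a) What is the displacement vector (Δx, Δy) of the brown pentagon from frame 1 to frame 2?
(5, -2)

The brown pentagon was at (2, 4) in frame 1 and (7, 2) in frame 2.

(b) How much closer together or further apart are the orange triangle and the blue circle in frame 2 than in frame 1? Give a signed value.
-1

Distance in frame 1: 6. Distance in frame 2: 5.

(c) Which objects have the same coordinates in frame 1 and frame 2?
the cyan circle, the brown star, the cyan cross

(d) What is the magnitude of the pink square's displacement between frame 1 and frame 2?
1

The pink square moved from (4, 6) to (3, 5), a distance of √(1² + 1²) ≈ 1.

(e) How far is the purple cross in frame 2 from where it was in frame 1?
1

The purple cross moved from (13, 3) to (13, 2), a distance of √(0² + 1²) ≈ 1.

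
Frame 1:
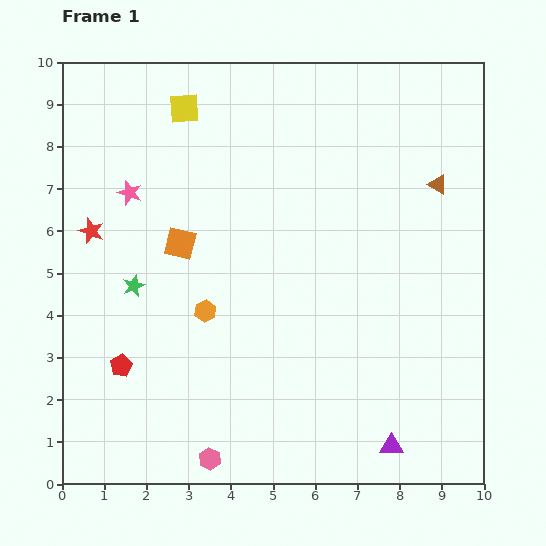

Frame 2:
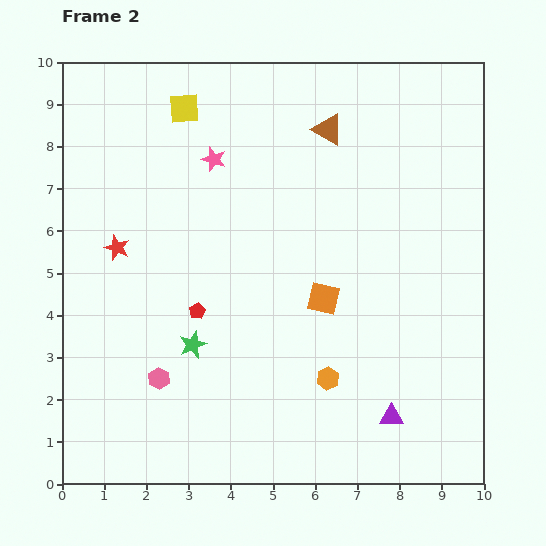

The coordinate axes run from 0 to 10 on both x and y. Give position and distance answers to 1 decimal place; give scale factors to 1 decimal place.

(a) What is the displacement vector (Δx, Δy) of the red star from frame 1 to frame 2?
(0.6, -0.4)

The red star was at (0.7, 6.0) in frame 1 and (1.3, 5.6) in frame 2.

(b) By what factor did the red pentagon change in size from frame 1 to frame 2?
0.7×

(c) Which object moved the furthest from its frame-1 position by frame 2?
the orange square

(moved 3.6; next 3.3)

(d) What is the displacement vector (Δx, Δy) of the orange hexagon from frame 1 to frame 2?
(2.9, -1.6)

The orange hexagon was at (3.4, 4.1) in frame 1 and (6.3, 2.5) in frame 2.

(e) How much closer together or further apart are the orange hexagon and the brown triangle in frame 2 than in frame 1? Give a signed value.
-0.4

Distance in frame 1: 6.3. Distance in frame 2: 5.9.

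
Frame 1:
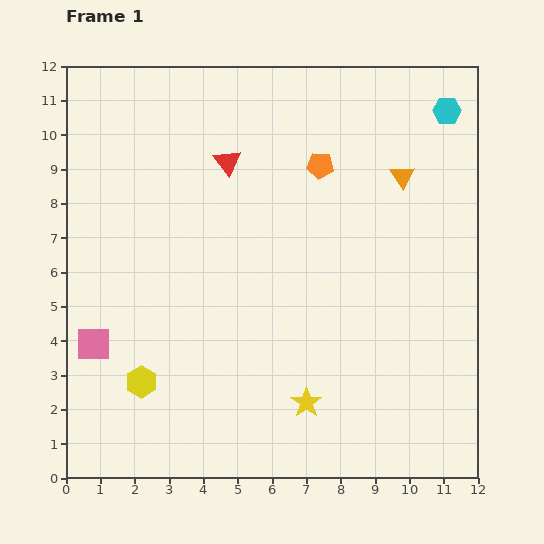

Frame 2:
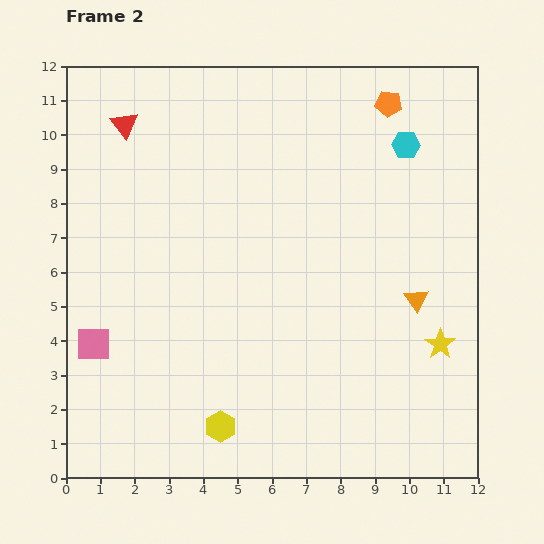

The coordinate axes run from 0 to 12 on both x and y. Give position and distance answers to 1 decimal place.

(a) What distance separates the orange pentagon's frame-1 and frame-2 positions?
2.7

The orange pentagon moved from (7.4, 9.1) to (9.4, 10.9), a distance of √(2.0² + 1.8²) ≈ 2.7.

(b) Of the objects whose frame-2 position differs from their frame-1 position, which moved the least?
the cyan hexagon

(moved 1.6)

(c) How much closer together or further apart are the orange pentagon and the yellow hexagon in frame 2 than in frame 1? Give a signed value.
+2.4

Distance in frame 1: 8.2. Distance in frame 2: 10.6.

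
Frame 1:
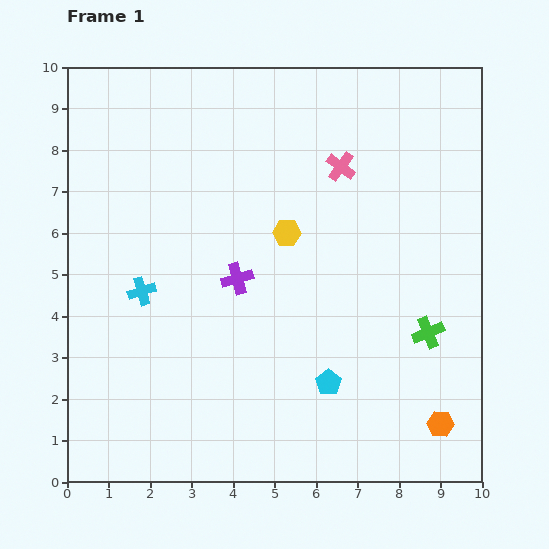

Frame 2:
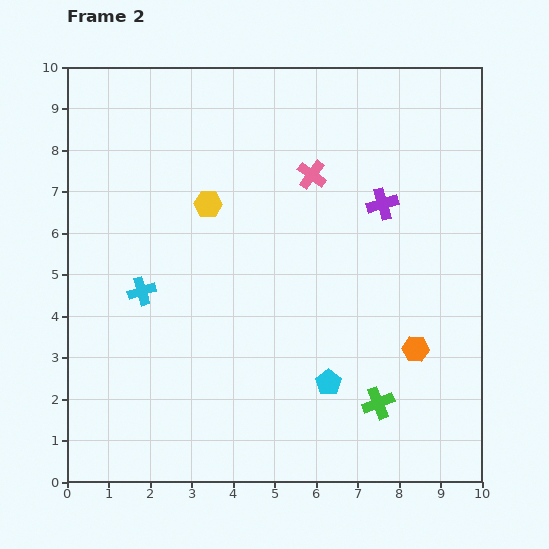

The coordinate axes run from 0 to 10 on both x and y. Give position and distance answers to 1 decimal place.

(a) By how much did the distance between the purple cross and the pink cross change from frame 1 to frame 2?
-1.9

Distance in frame 1: 3.7. Distance in frame 2: 1.8.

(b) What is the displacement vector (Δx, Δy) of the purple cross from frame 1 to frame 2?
(3.5, 1.8)

The purple cross was at (4.1, 4.9) in frame 1 and (7.6, 6.7) in frame 2.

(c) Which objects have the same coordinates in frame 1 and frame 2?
the cyan pentagon, the cyan cross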